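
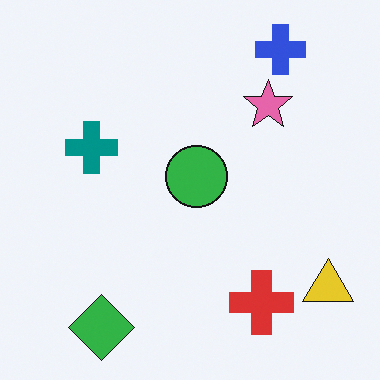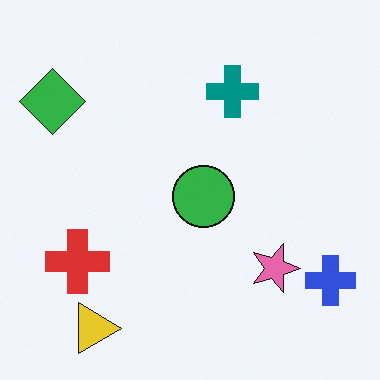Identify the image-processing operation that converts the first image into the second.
The transformation is: rotated 90° clockwise.

The yellow triangle sits in the bottom-right of the first image and the bottom-left of the second — consistent with a whole-image 90° clockwise rotation.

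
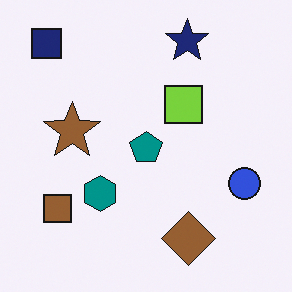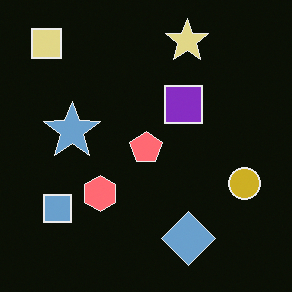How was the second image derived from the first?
This is the original image color-inverted (negative).

The light background has become dark and every shape's color is its complement — a photographic negative.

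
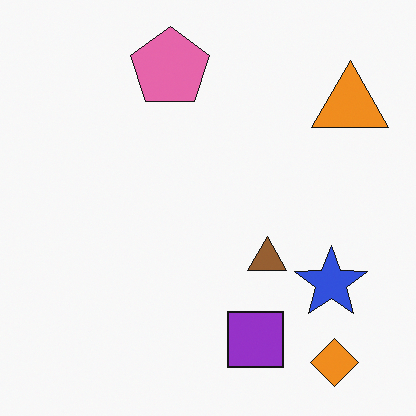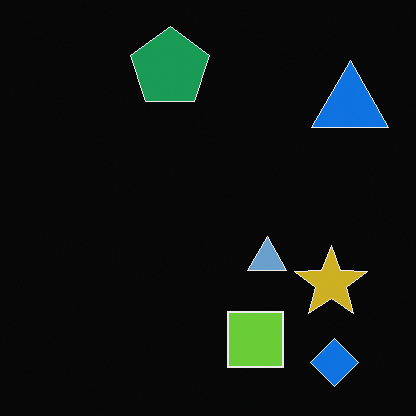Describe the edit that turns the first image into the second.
This is the original image color-inverted (negative).

The light background has become dark and every shape's color is its complement — a photographic negative.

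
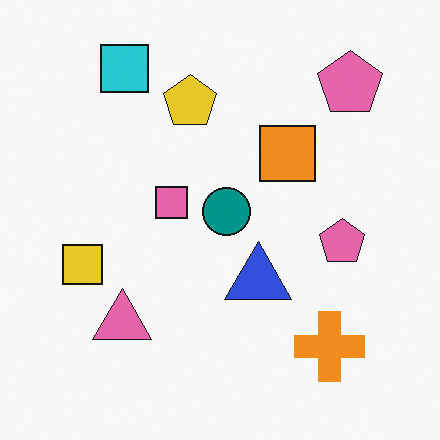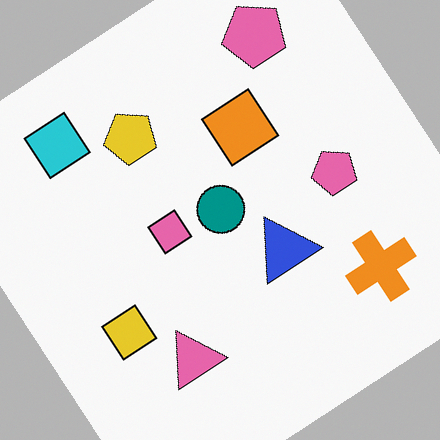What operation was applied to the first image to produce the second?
Rotated counter-clockwise by a large amount — several tens of degrees.

Every shape is tilted by the same angle and the image corners show triangular fill wedges — a whole-image rotation by a non-right angle.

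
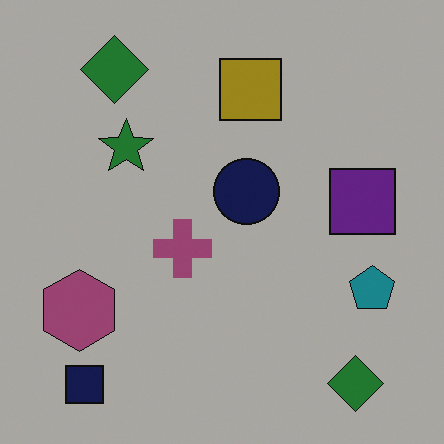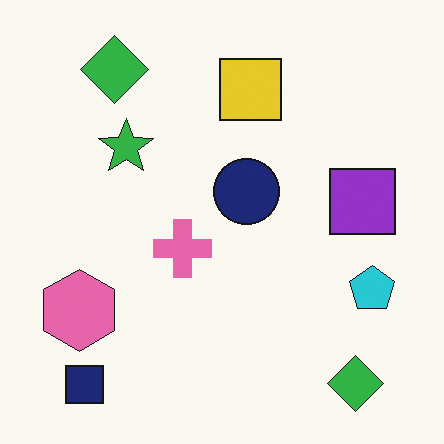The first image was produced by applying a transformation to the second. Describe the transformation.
The image was darkened a lot.

Every pixel — background and shapes alike — is uniformly darkened.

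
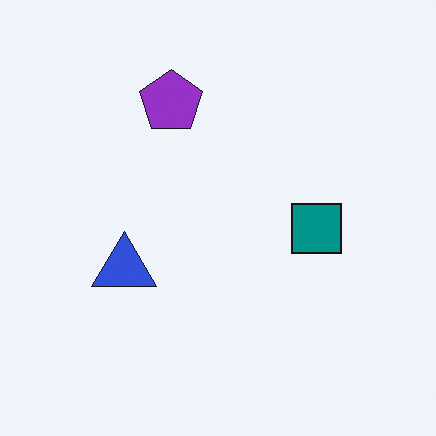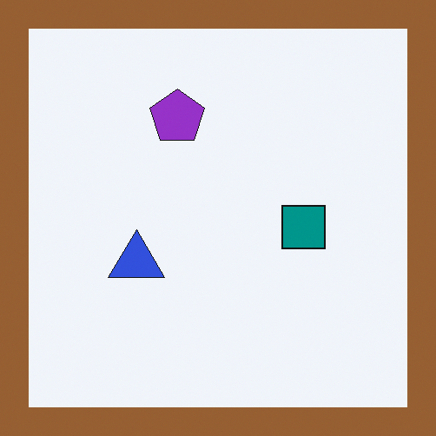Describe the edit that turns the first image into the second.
Framed with a brown border.

A solid brown frame runs around the edge of the second image, with the content slightly shrunk inside it.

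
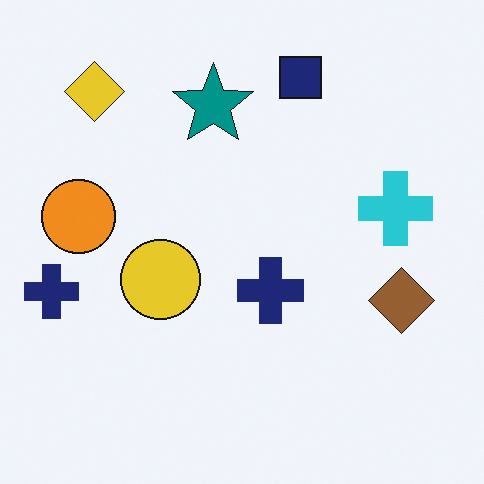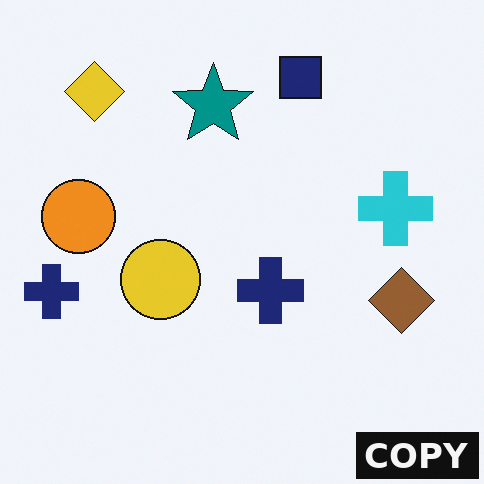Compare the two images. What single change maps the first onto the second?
The transformation is: watermarked with the text "COPY" in the lower-right corner.

A dark label reading "COPY" appears in the lower-right corner.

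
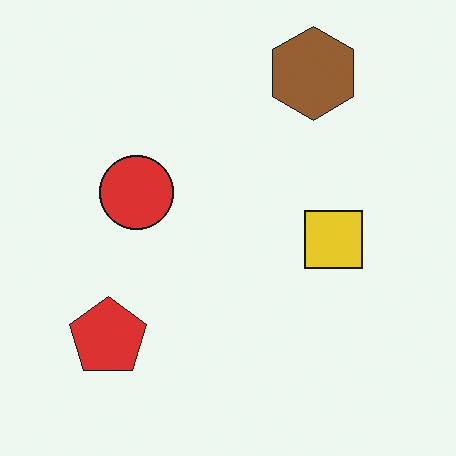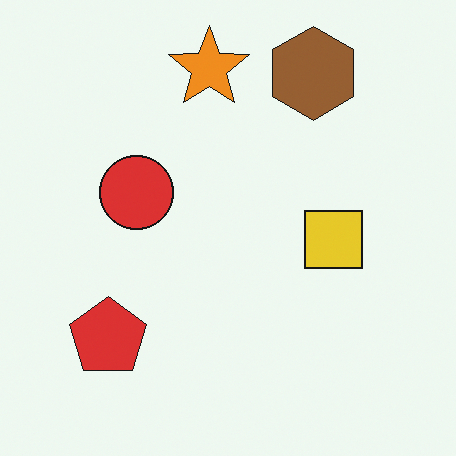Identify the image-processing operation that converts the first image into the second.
The transformation is: overlaid with an additional orange star.

An orange star appears in the second image that is absent from the first.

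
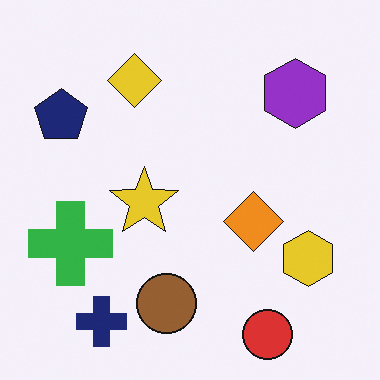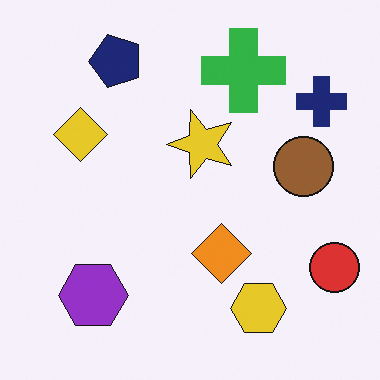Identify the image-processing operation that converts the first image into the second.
This is the original image transposed (reflected across the top-left ↔ bottom-right diagonal).

Shapes have swapped their row and column positions — what was in the top-right is now in the bottom-left — a diagonal reflection.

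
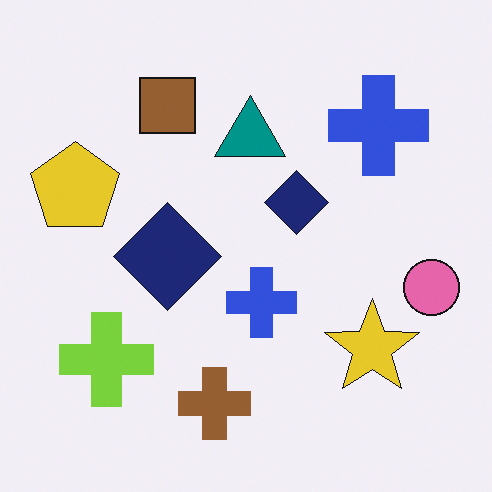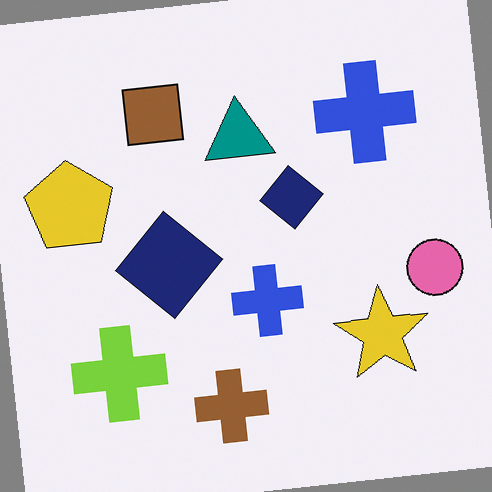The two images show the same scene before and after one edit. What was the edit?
The image was rotated counter-clockwise by a few degrees.

Every shape is tilted by the same angle and the image corners show triangular fill wedges — a whole-image rotation by a non-right angle.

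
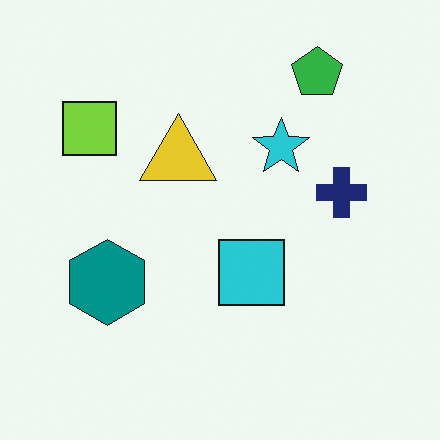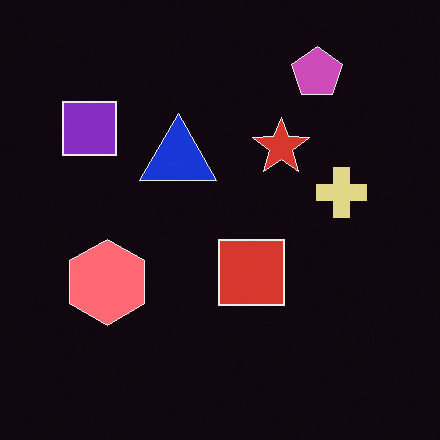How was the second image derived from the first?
Color-inverted (negative).

The light background has become dark and every shape's color is its complement — a photographic negative.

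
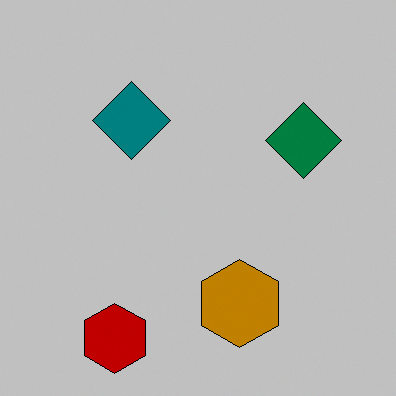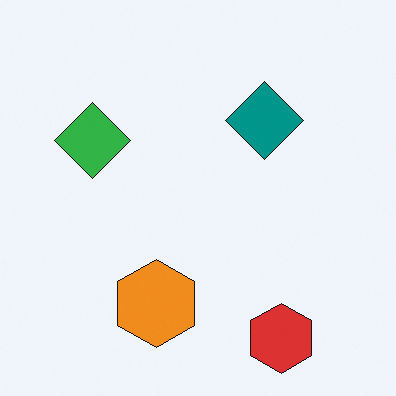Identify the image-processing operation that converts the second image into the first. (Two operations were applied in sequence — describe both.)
It was flipped horizontally (left ↔ right), then heavily posterized to just a handful of flat colors.

The green diamond is in the left of the second image and the right of the first — shapes on opposite sides of the vertical midline have swapped in a mirror flip. Each flat color has snapped to a coarser quantized level — most visibly, the near-white background has dropped to a flat grey.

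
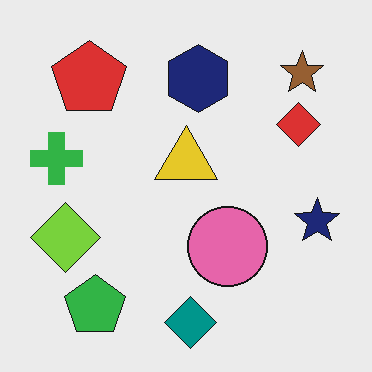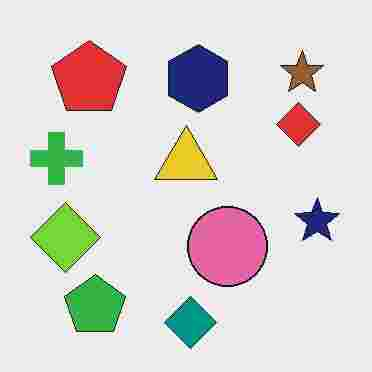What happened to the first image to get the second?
The transformation is: heavily JPEG-compressed with obvious blocking artifacts.

Blocky 8×8 compression artifacts appear around shape edges and the flat background shows ringing — characteristic JPEG degradation.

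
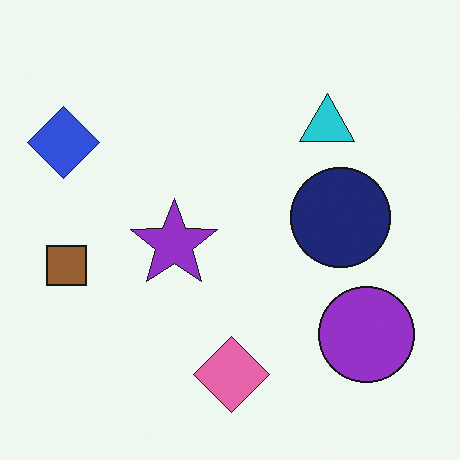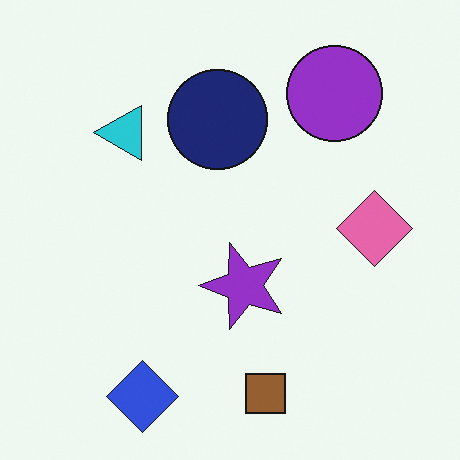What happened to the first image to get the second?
It was rotated 90° counter-clockwise.

The blue diamond sits in the top-left of the first image and the bottom-left of the second — consistent with a whole-image 90° counter-clockwise rotation.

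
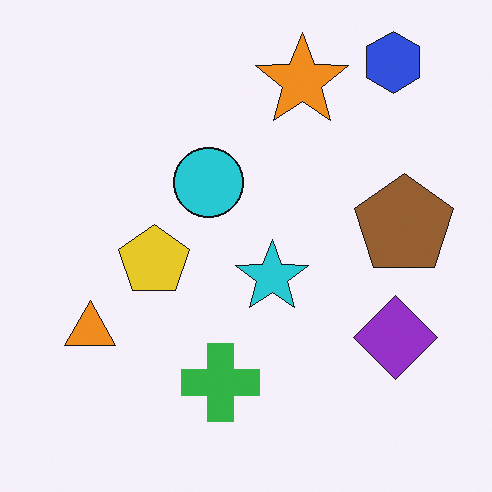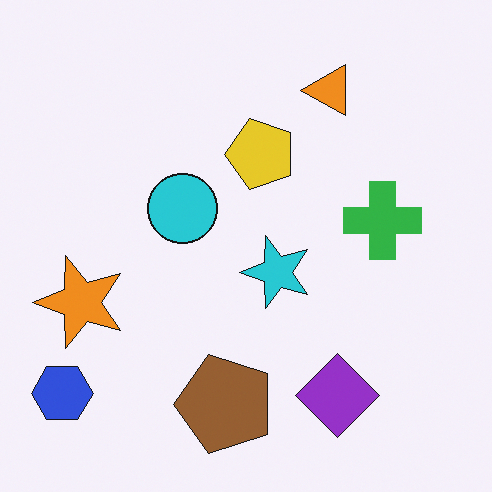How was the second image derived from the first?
It was transposed (reflected across the top-left ↔ bottom-right diagonal).

Shapes have swapped their row and column positions — what was in the top-right is now in the bottom-left — a diagonal reflection.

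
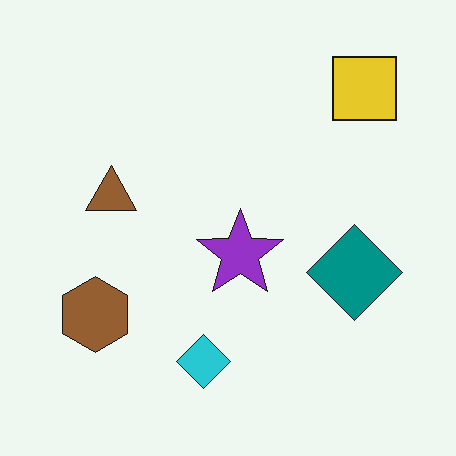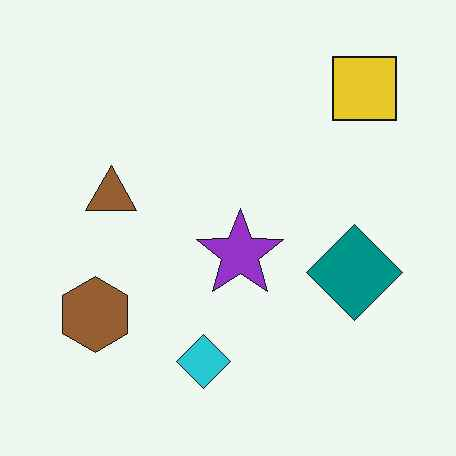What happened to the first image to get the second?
The transformation is: JPEG-compressed with visible artifacts.

Blocky 8×8 compression artifacts appear around shape edges and the flat background shows ringing — characteristic JPEG degradation.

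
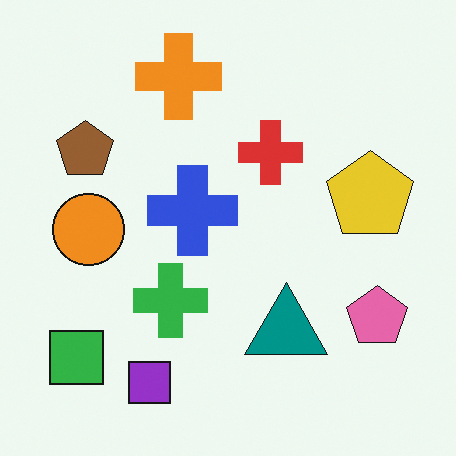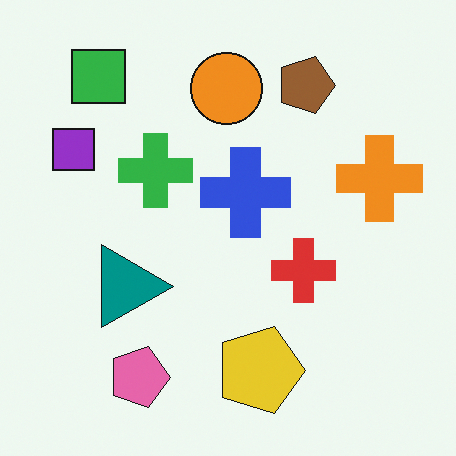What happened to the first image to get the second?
Rotated 90° clockwise.

The green square sits in the bottom-left of the first image and the top-left of the second — consistent with a whole-image 90° clockwise rotation.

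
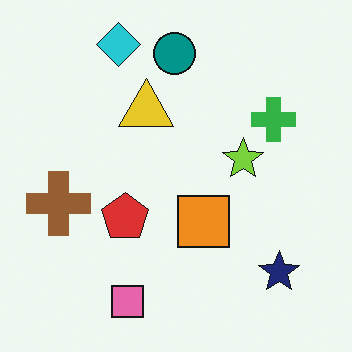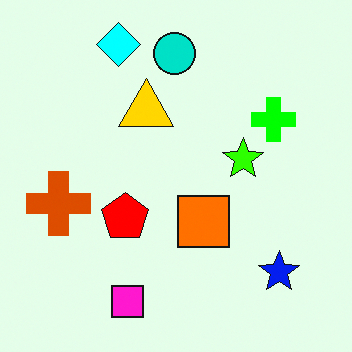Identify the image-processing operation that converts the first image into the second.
This is the original image heavily oversaturated.

All colors are more vivid — a global saturation change.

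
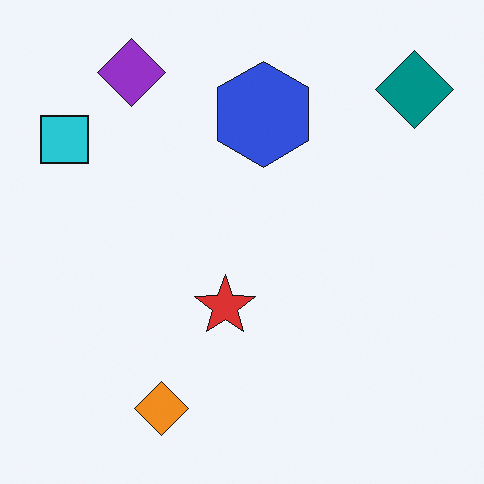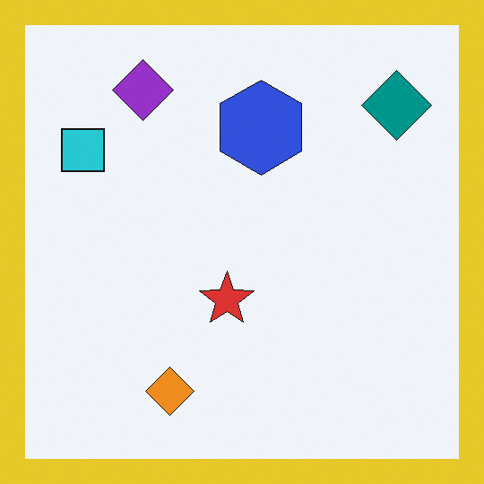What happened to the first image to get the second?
Framed with a yellow border.

A solid yellow frame runs around the edge of the second image, with the content slightly shrunk inside it.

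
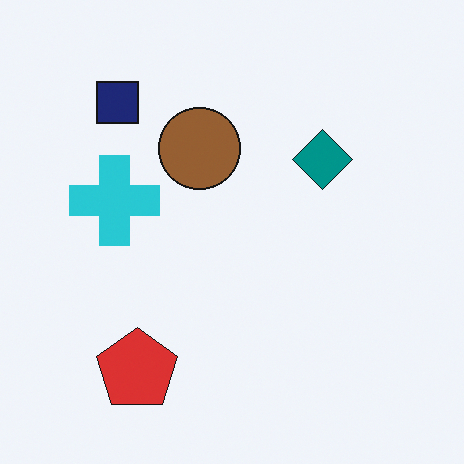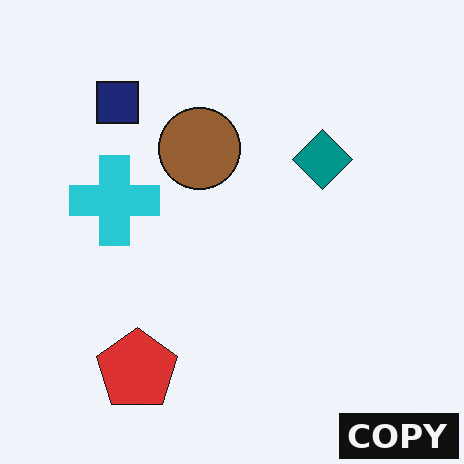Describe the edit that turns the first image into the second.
The second image is the first watermarked with the text "COPY" in the lower-right corner.

A dark label reading "COPY" appears in the lower-right corner.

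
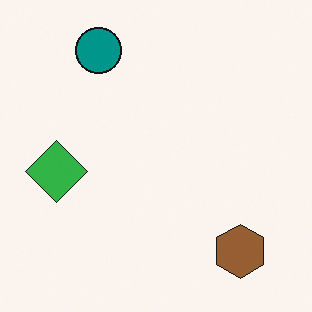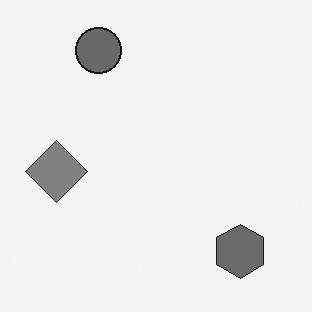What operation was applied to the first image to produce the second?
The second image is the first converted to grayscale.

All color is removed — every shape is now a shade of grey.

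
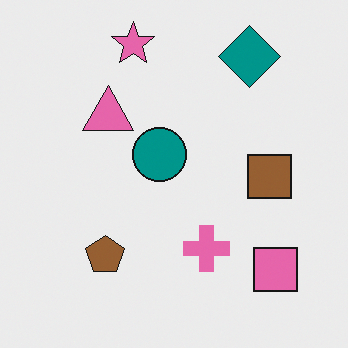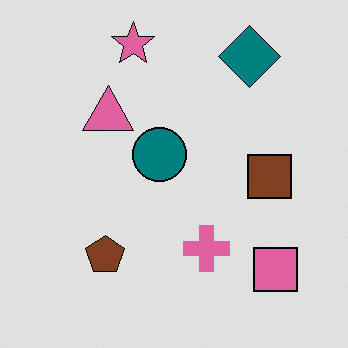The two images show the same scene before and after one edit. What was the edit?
The transformation is: posterized to a reduced palette.

Each flat color has snapped to a coarser quantized level — most visibly, the near-white background has dropped to a flat grey.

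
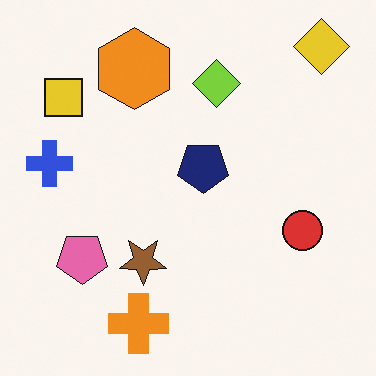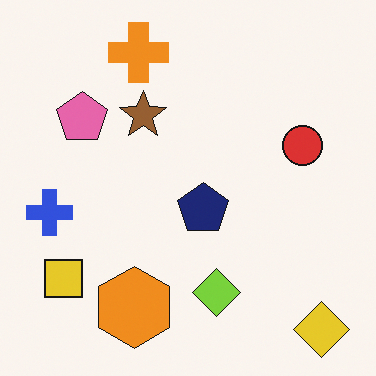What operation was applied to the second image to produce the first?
Flipped vertically (top ↔ bottom).

The yellow diamond is in the bottom-right of the second image and the top-right of the first — shapes on opposite sides of the horizontal midline have swapped in a mirror flip.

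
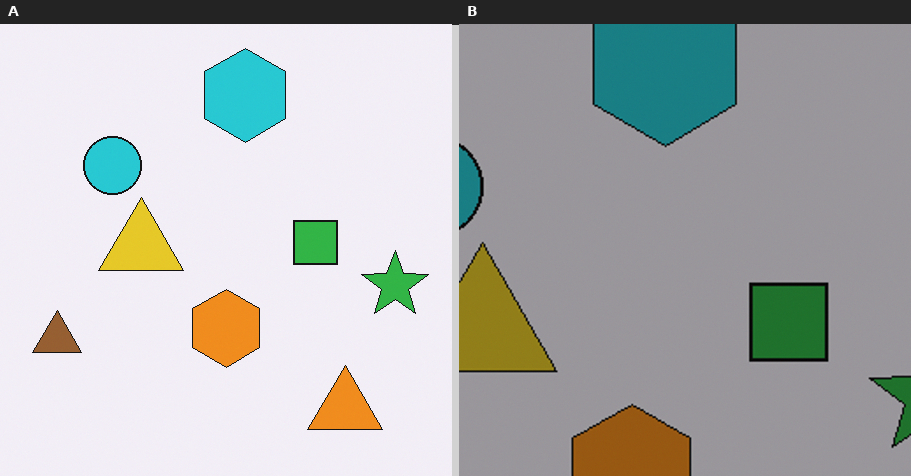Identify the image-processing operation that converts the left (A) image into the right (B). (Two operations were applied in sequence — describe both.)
This is the original image cropped to a noticeably smaller region and rescaled, then noticeably darkened.

The visible shapes are larger and the field of view is narrower; shapes near the original edges may be partly or wholly outside the frame — a crop-and-rescale. Every pixel — background and shapes alike — is uniformly darkened.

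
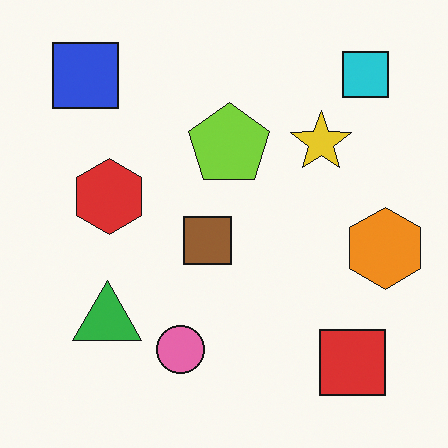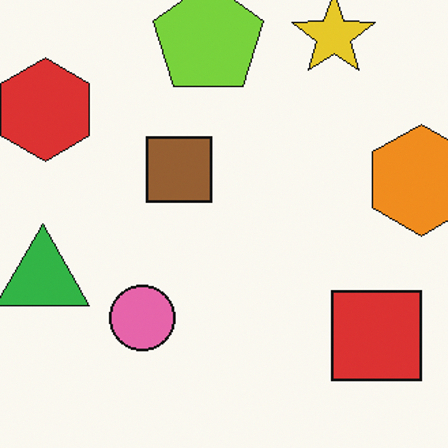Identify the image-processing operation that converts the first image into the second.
The image was cropped slightly and scaled back up.

The visible shapes are larger and the field of view is narrower; shapes near the original edges may be partly or wholly outside the frame — a crop-and-rescale.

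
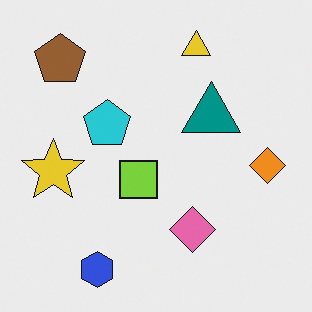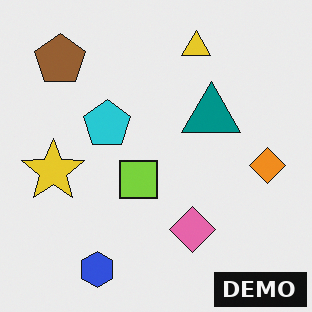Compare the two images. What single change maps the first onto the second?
This is the original image watermarked with the text "DEMO" in the lower-right corner.

A dark label reading "DEMO" appears in the lower-right corner.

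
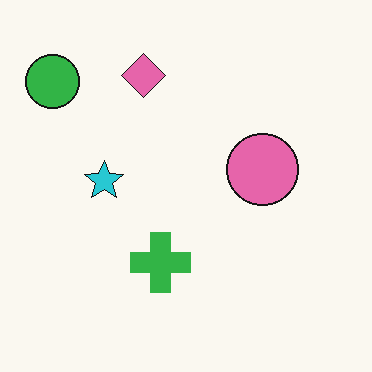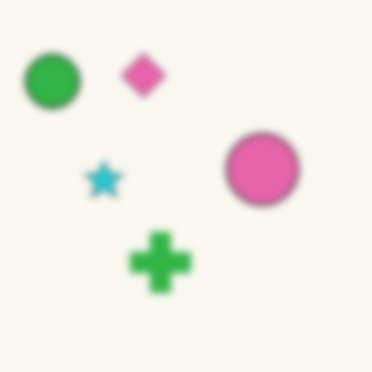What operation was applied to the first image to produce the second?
The second image is the first noticeably gaussian-blurred.

Shape edges and outlines are uniformly softened across the whole image.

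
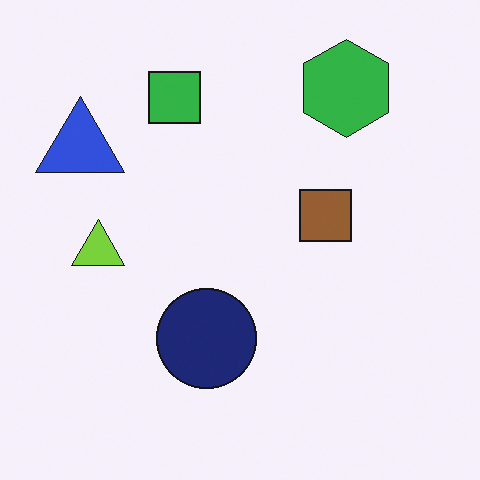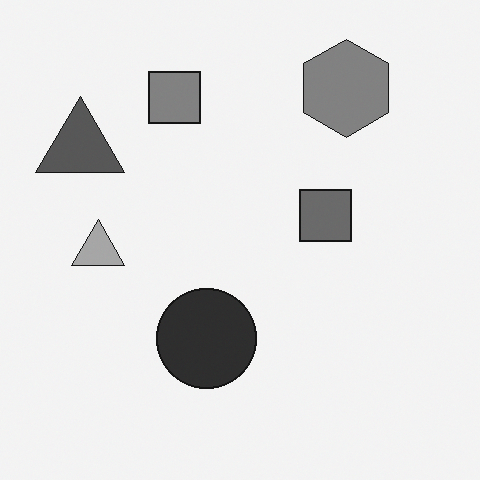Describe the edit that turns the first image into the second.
This is the original image converted to grayscale.

All color is removed — every shape is now a shade of grey.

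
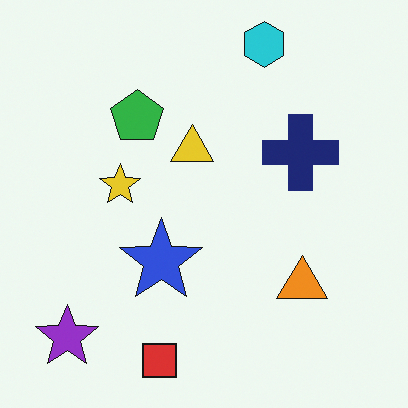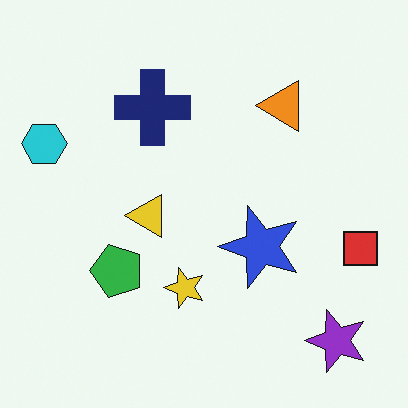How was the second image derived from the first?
This is the original image rotated 90° counter-clockwise.

The purple star sits in the bottom-left of the first image and the bottom-right of the second — consistent with a whole-image 90° counter-clockwise rotation.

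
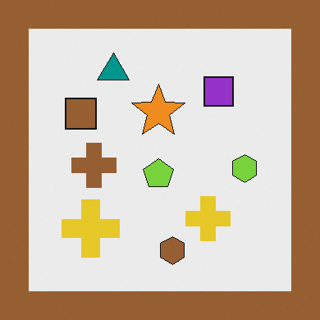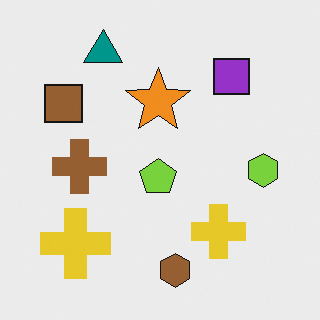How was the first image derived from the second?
The image was framed with a brown border.

A solid brown frame runs around the edge of the first image, with the content slightly shrunk inside it.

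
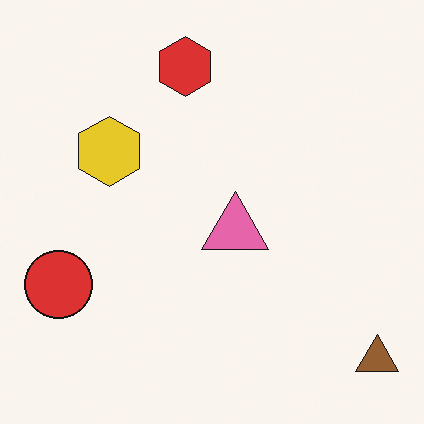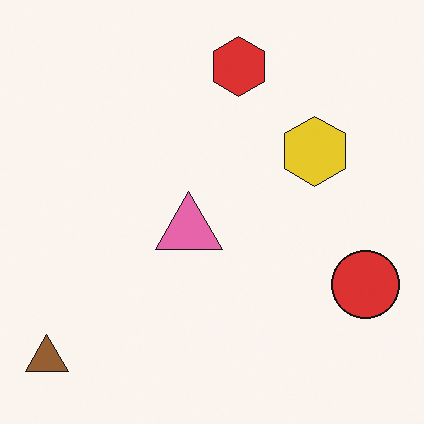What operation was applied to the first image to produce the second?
The image was flipped horizontally (left ↔ right).

The brown triangle is in the bottom-right of the first image and the bottom-left of the second — shapes on opposite sides of the vertical midline have swapped in a mirror flip.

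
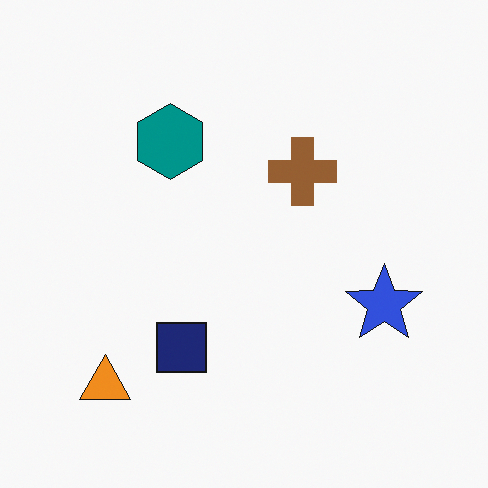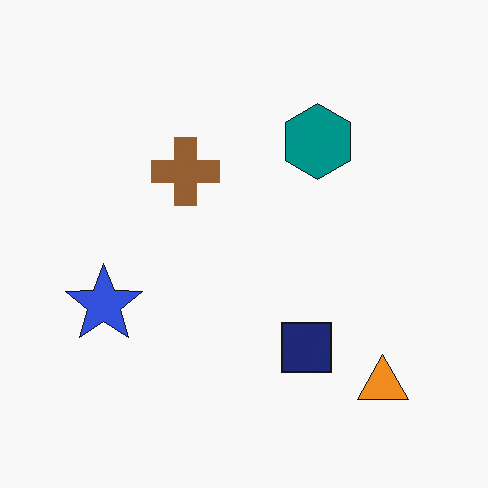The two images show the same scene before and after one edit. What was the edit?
This is the original image flipped horizontally (left ↔ right).

The blue star is in the right of the first image and the left of the second — shapes on opposite sides of the vertical midline have swapped in a mirror flip.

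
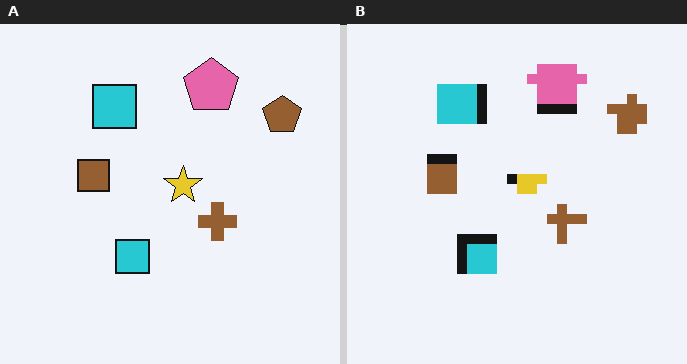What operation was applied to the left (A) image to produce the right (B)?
The transformation is: coarsely pixelated.

Shapes are reduced to large square blocks; fine edges and outlines are lost — a downscale-then-upscale (mosaic) effect.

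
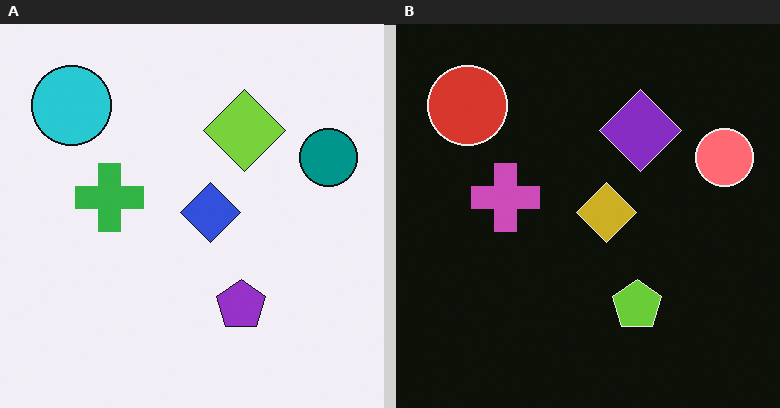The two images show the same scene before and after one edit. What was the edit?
The right (B) image is the left (A) color-inverted (negative).

The light background has become dark and every shape's color is its complement — a photographic negative.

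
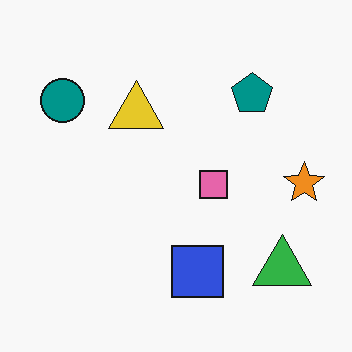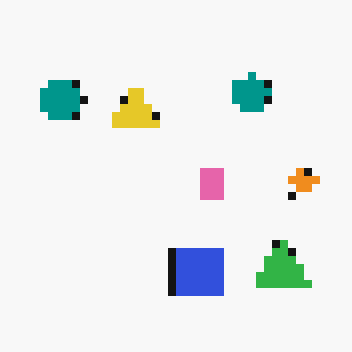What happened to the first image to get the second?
This is the original image moderately pixelated.

Shapes are reduced to large square blocks; fine edges and outlines are lost — a downscale-then-upscale (mosaic) effect.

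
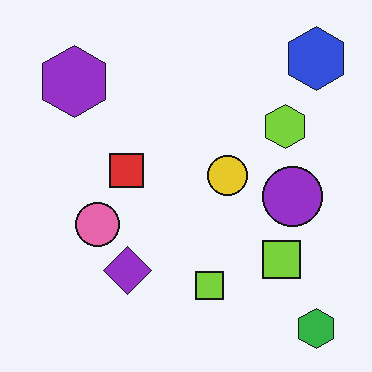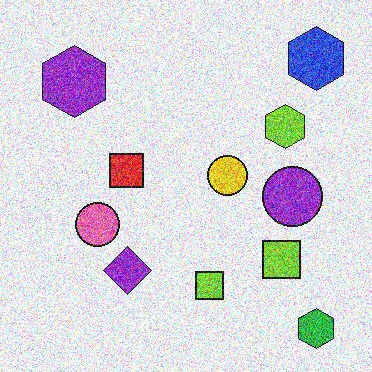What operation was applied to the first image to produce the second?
This is the original image degraded with strong gaussian noise.

Random speckle covers the whole image, including the flat background.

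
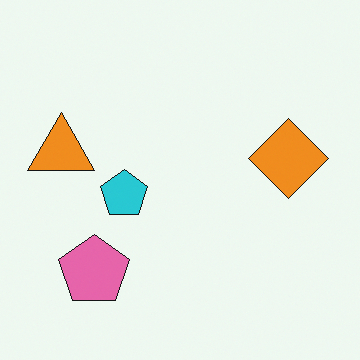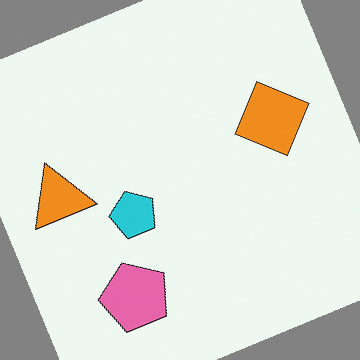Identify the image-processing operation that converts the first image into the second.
It was rotated counter-clockwise by a clearly visible amount.

Every shape is tilted by the same angle and the image corners show triangular fill wedges — a whole-image rotation by a non-right angle.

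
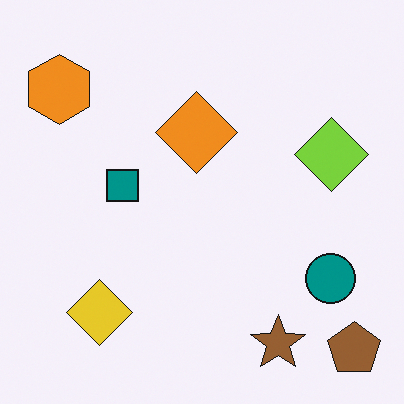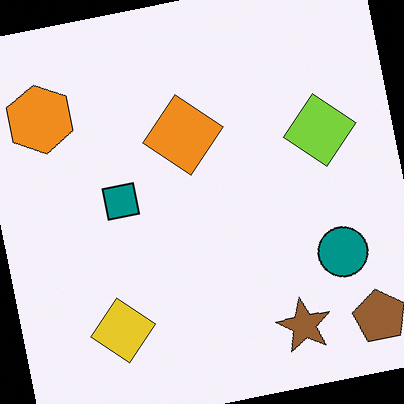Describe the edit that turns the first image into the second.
It was rotated counter-clockwise by a small amount.

Every shape is tilted by the same angle and the image corners show triangular fill wedges — a whole-image rotation by a non-right angle.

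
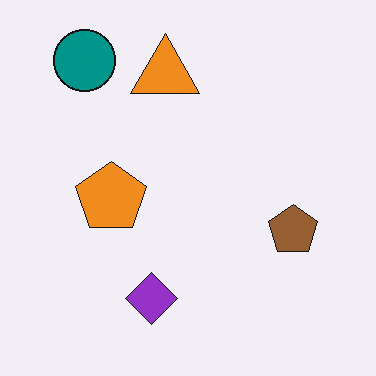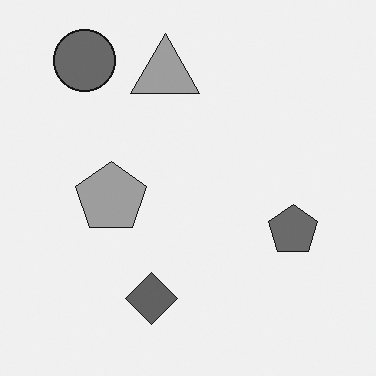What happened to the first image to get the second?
The image was converted to grayscale.

All color is removed — every shape is now a shade of grey.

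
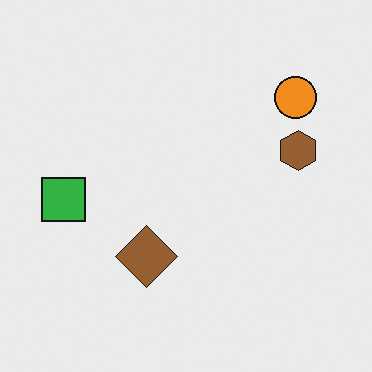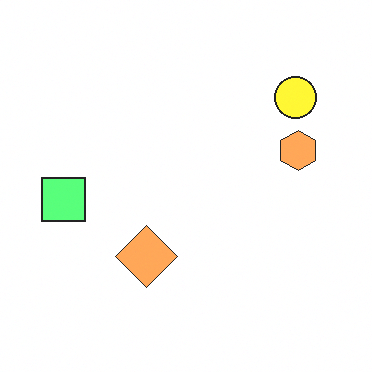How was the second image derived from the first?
The image was noticeably brightened.

Every pixel — background and shapes alike — is uniformly brightened.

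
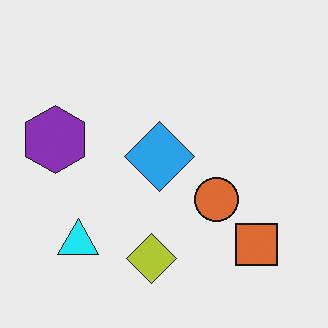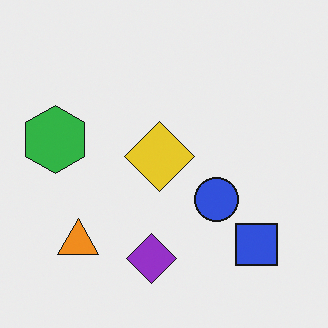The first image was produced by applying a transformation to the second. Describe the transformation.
The first image is the second hue-shifted by a moderate amount.

Every shape's color has rotated by the same amount around the hue wheel — a uniform hue shift.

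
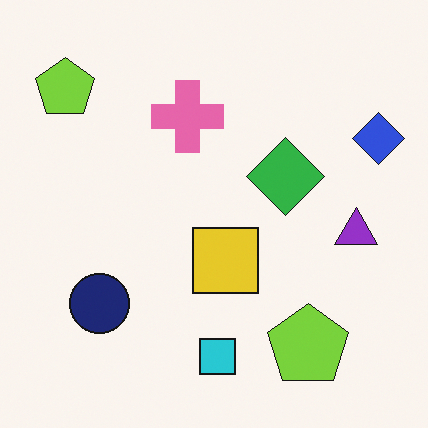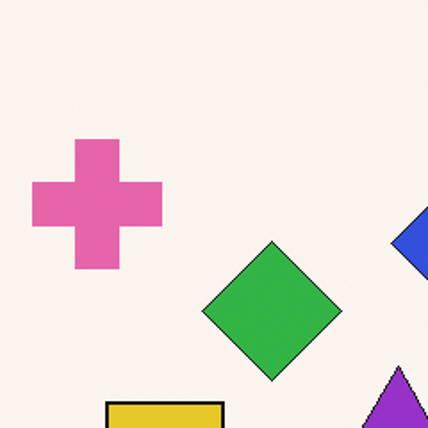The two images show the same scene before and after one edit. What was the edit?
Cropped to a noticeably smaller region and rescaled.

The visible shapes are larger and the field of view is narrower; shapes near the original edges may be partly or wholly outside the frame — a crop-and-rescale.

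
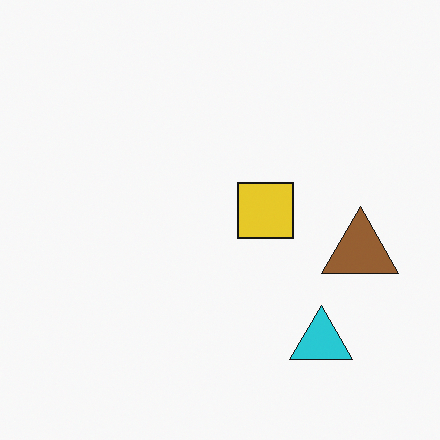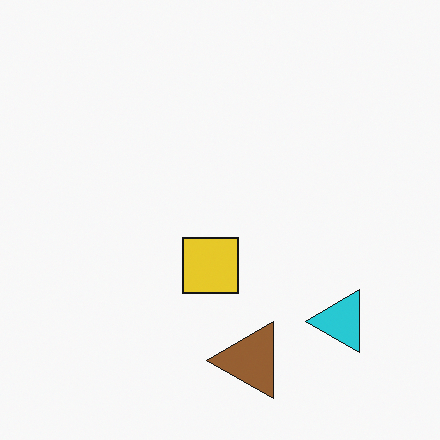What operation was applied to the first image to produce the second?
The second image is the first transposed (reflected across the top-left ↔ bottom-right diagonal).

Shapes have swapped their row and column positions — what was in the top-right is now in the bottom-left — a diagonal reflection.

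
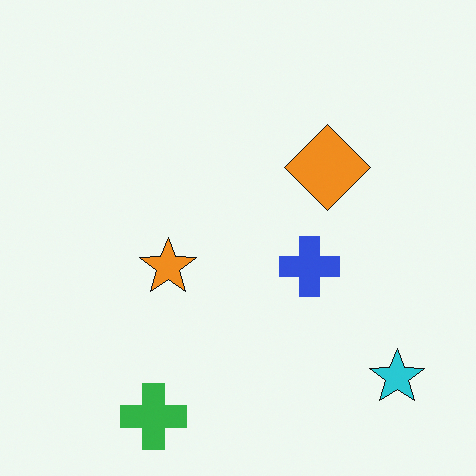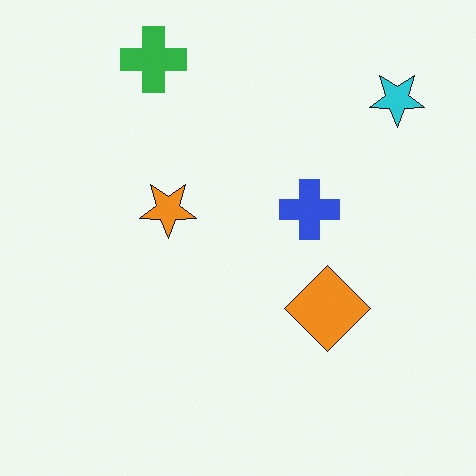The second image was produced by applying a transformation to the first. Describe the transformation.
This is the original image flipped vertically (top ↔ bottom).

The green cross is in the bottom-left of the first image and the top-left of the second — shapes on opposite sides of the horizontal midline have swapped in a mirror flip.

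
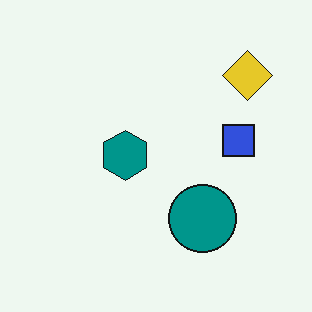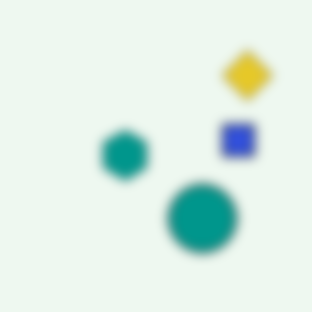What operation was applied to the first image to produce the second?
The transformation is: heavily blurred.

Shape edges and outlines are uniformly softened across the whole image.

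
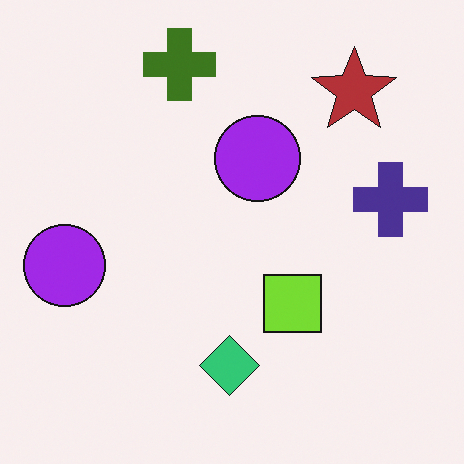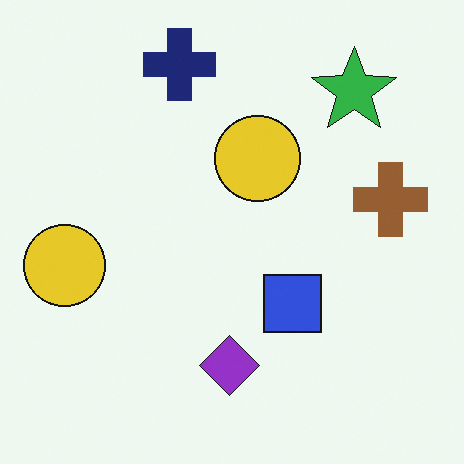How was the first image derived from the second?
Hue-shifted by a large amount.

Every shape's color has rotated by the same amount around the hue wheel — a uniform hue shift.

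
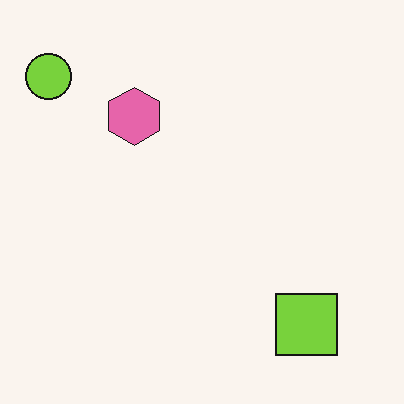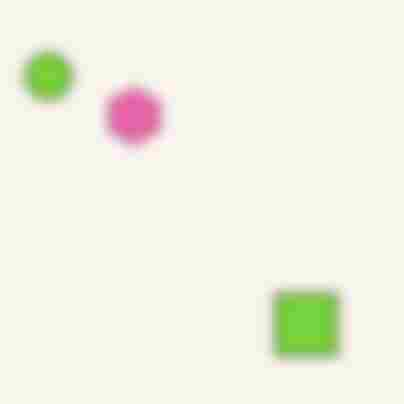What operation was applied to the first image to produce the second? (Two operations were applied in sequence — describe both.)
The second image is the first strongly gaussian-blurred, then degraded with heavy JPEG compression.

Shape edges and outlines are uniformly softened across the whole image. Blocky 8×8 compression artifacts appear around shape edges and the flat background shows ringing — characteristic JPEG degradation.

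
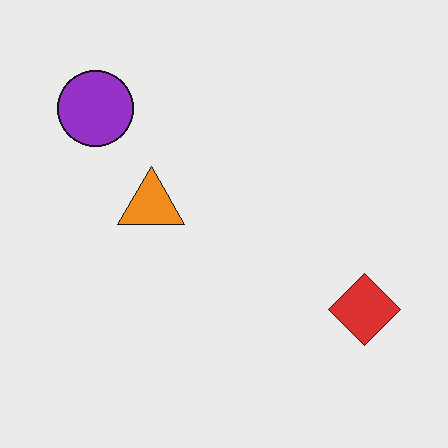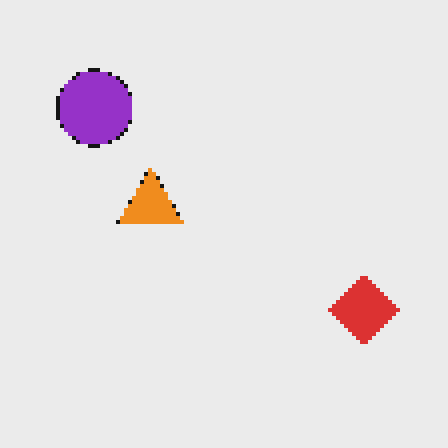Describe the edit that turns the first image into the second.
The second image is the first lightly pixelated (a mild mosaic effect).

Shapes are reduced to large square blocks; fine edges and outlines are lost — a downscale-then-upscale (mosaic) effect.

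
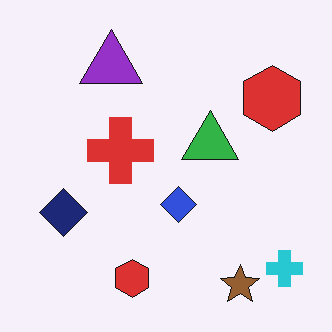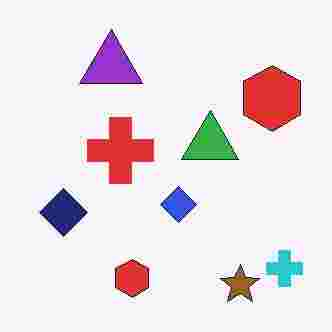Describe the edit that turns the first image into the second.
This is the original image degraded with heavy JPEG compression.

Blocky 8×8 compression artifacts appear around shape edges and the flat background shows ringing — characteristic JPEG degradation.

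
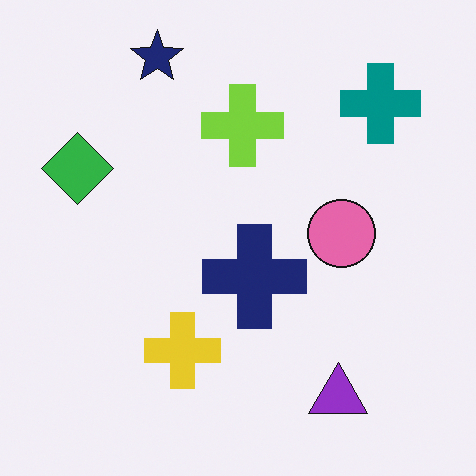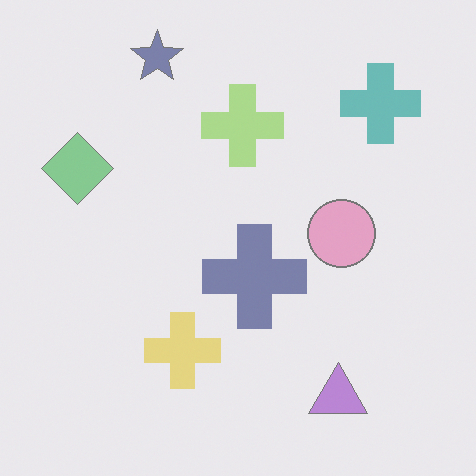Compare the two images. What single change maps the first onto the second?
Washed out (contrast reduced).

Tones are pushed toward mid-grey across the whole image — a global contrast change.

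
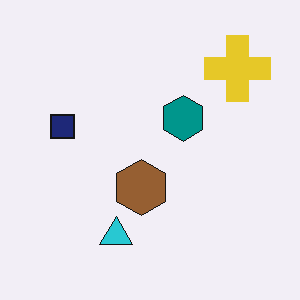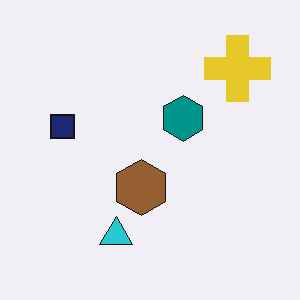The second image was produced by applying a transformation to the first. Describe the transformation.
JPEG-compressed with visible artifacts.

Blocky 8×8 compression artifacts appear around shape edges and the flat background shows ringing — characteristic JPEG degradation.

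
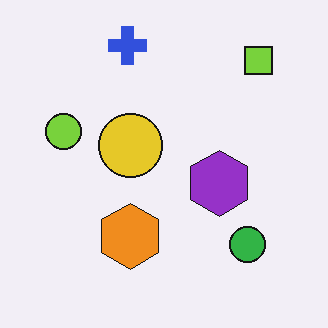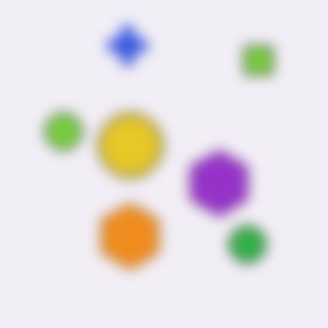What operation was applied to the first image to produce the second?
This is the original image strongly gaussian-blurred.

Shape edges and outlines are uniformly softened across the whole image.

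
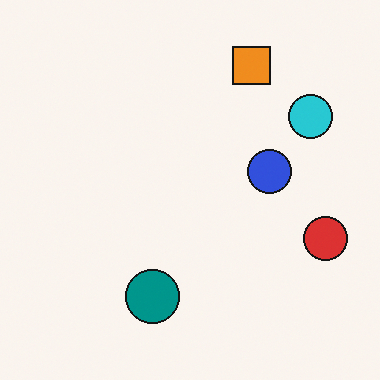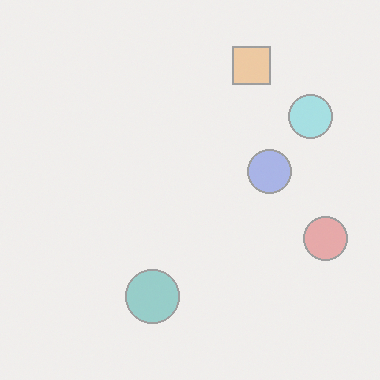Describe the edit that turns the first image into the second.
It was given much lower contrast.

Tones are pushed toward mid-grey across the whole image — a global contrast change.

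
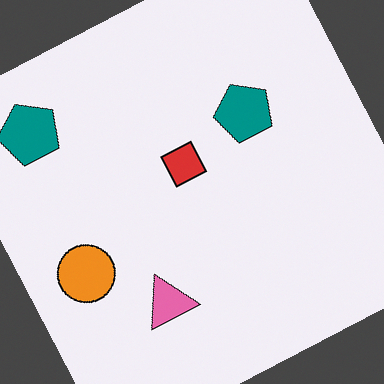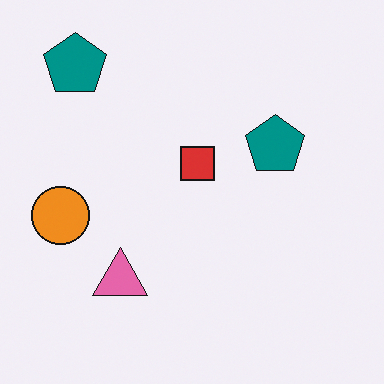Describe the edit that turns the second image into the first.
The transformation is: rotated counter-clockwise by a moderate amount.

Every shape is tilted by the same angle and the image corners show triangular fill wedges — a whole-image rotation by a non-right angle.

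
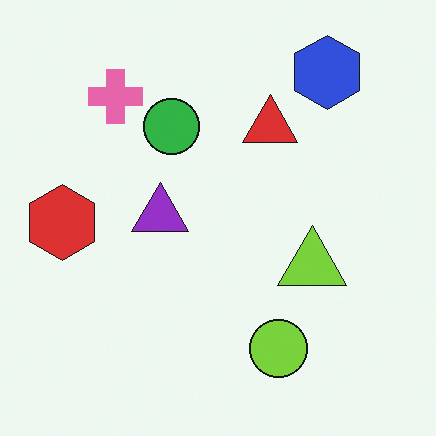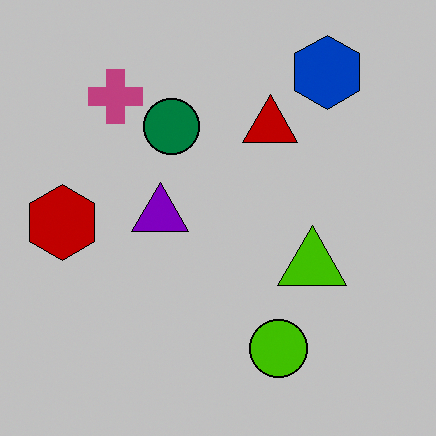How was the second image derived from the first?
The second image is the first heavily posterized to just a handful of flat colors.

Each flat color has snapped to a coarser quantized level — most visibly, the near-white background has dropped to a flat grey.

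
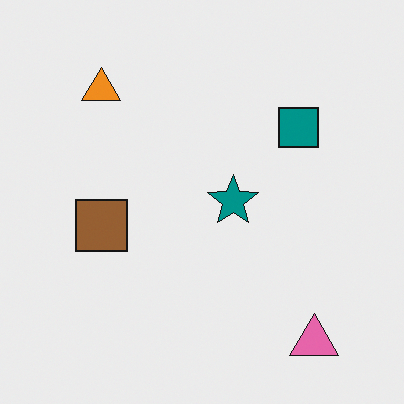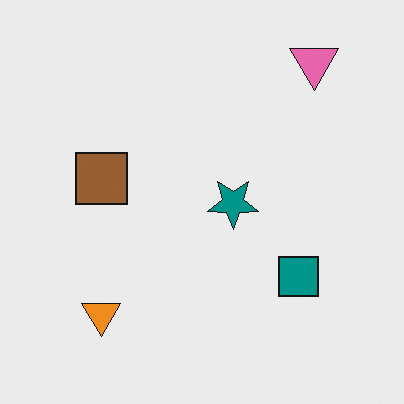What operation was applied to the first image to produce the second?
This is the original image flipped vertically (top ↔ bottom).

The pink triangle is in the bottom-right of the first image and the top-right of the second — shapes on opposite sides of the horizontal midline have swapped in a mirror flip.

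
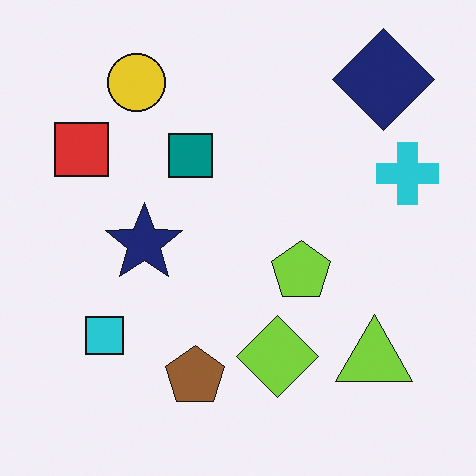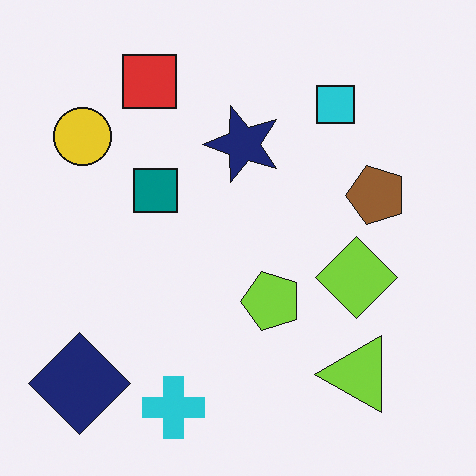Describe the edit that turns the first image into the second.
The transformation is: transposed (reflected across the top-left ↔ bottom-right diagonal).

Shapes have swapped their row and column positions — what was in the top-right is now in the bottom-left — a diagonal reflection.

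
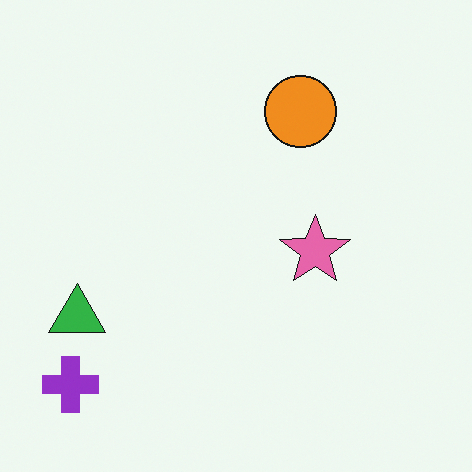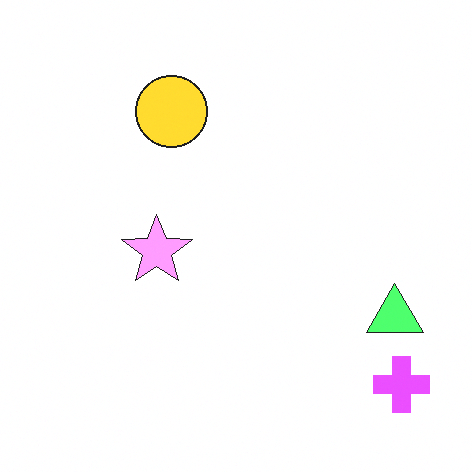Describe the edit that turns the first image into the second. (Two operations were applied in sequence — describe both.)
The transformation is: flipped horizontally (left ↔ right), then substantially brightened.

The purple cross is in the bottom-left of the first image and the bottom-right of the second — shapes on opposite sides of the vertical midline have swapped in a mirror flip. Every pixel — background and shapes alike — is uniformly brightened.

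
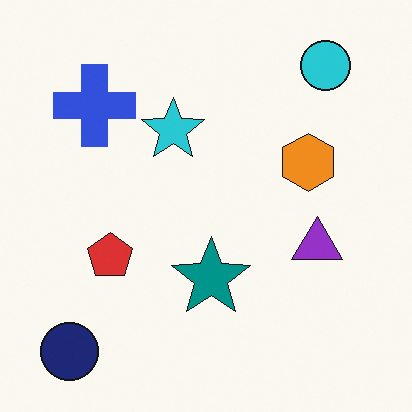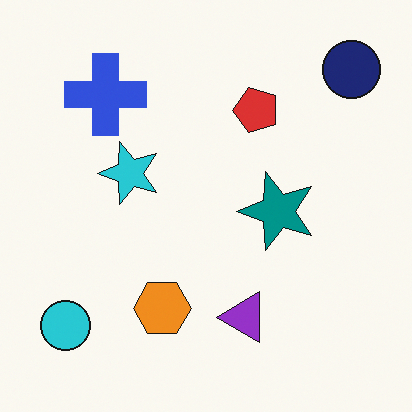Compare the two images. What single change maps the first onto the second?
This is the original image transposed (reflected across the top-left ↔ bottom-right diagonal).

Shapes have swapped their row and column positions — what was in the top-right is now in the bottom-left — a diagonal reflection.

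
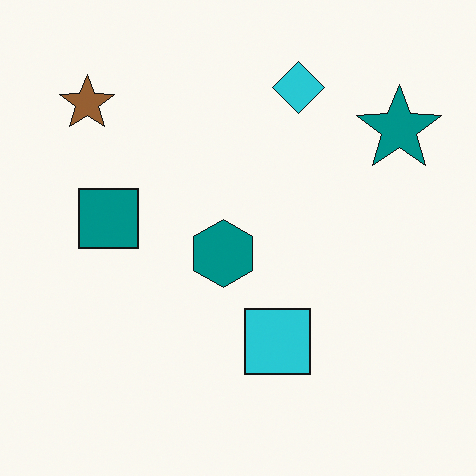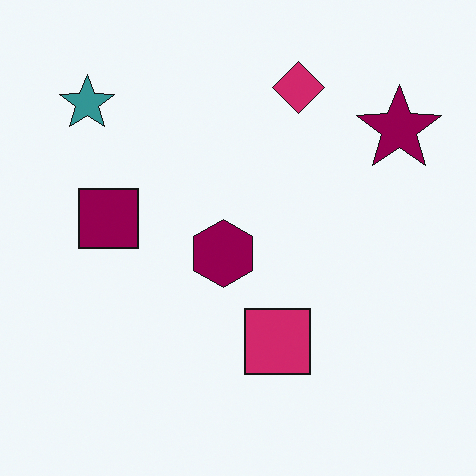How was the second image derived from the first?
The second image is the first hue-shifted by a moderate amount.

Every shape's color has rotated by the same amount around the hue wheel — a uniform hue shift.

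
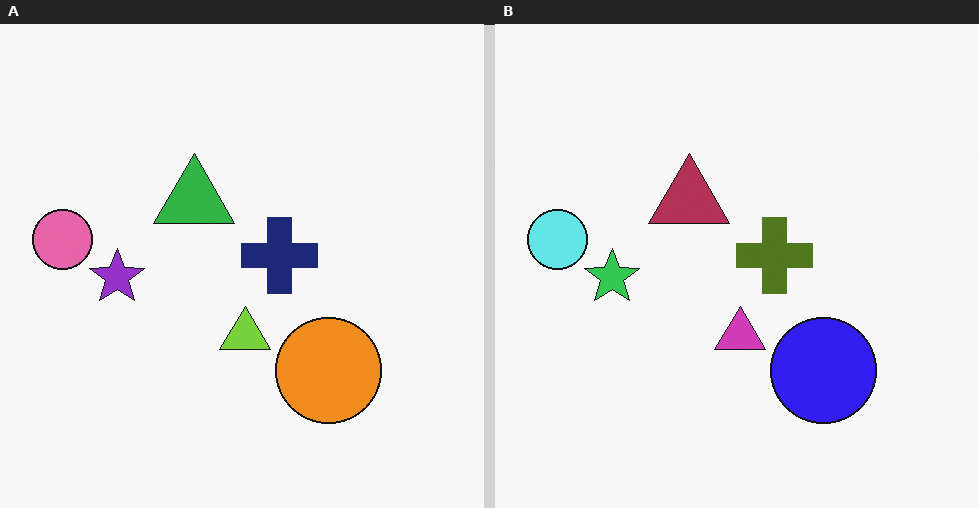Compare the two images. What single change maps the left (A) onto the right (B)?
The right (B) image is the left (A) hue-shifted through roughly half the color wheel.

Every shape's color has rotated by the same amount around the hue wheel — a uniform hue shift.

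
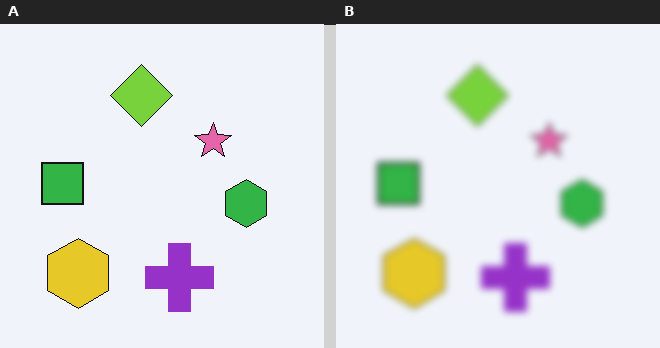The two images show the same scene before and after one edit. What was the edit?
It was moderately blurred.

Shape edges and outlines are uniformly softened across the whole image.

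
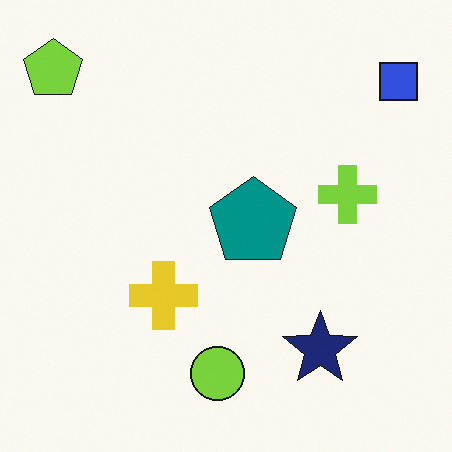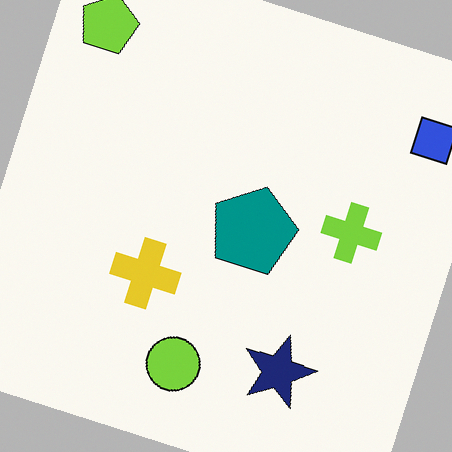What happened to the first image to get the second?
The image was rotated clockwise by a clearly visible amount.

Every shape is tilted by the same angle and the image corners show triangular fill wedges — a whole-image rotation by a non-right angle.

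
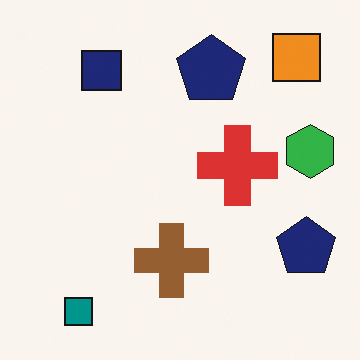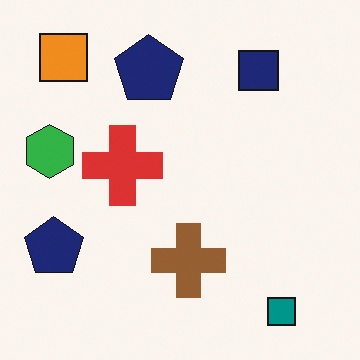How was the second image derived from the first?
The second image is the first flipped horizontally (left ↔ right).

The green hexagon is in the right of the first image and the left of the second — shapes on opposite sides of the vertical midline have swapped in a mirror flip.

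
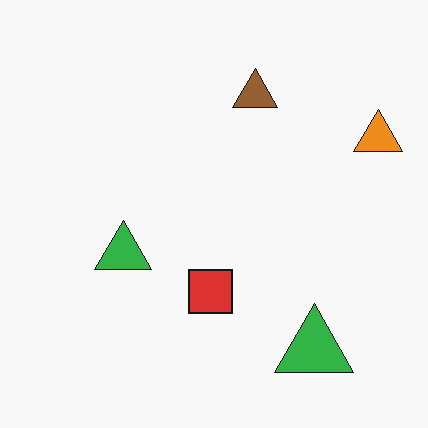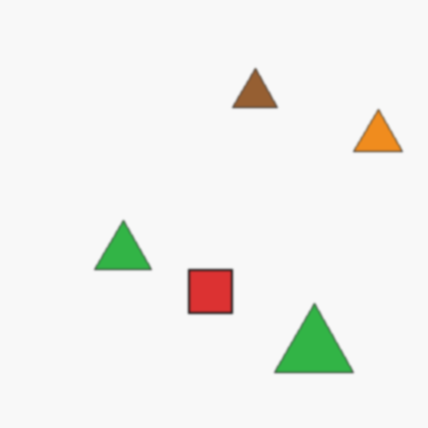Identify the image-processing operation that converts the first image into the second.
The image was lightly blurred.

Shape edges and outlines are uniformly softened across the whole image.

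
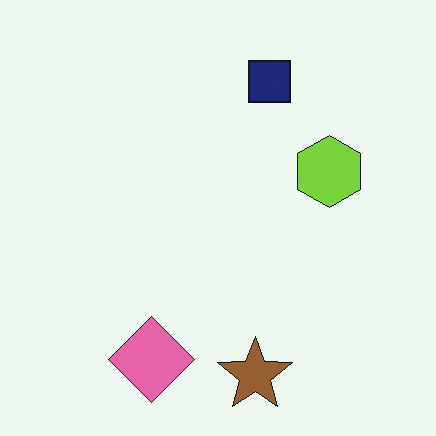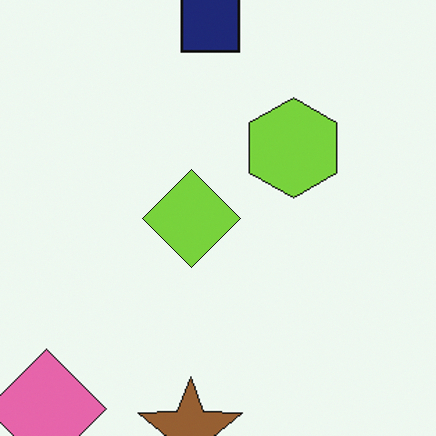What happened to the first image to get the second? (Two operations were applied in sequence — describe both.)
It was cropped slightly and scaled back up, then overlaid with an additional lime diamond.

The visible shapes are larger and the field of view is narrower; shapes near the original edges may be partly or wholly outside the frame — a crop-and-rescale. A lime diamond appears in the second image that is absent from the first.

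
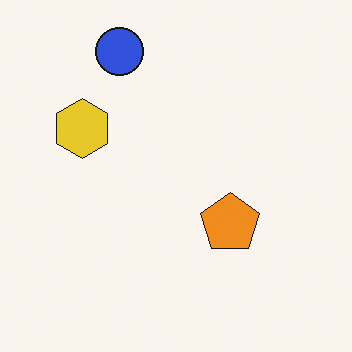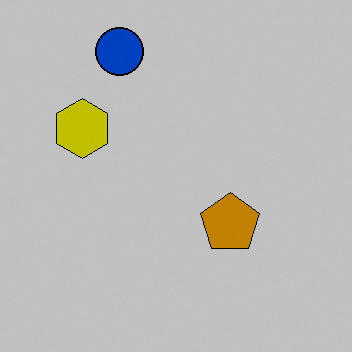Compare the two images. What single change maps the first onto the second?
It was heavily posterized to just a handful of flat colors.

Each flat color has snapped to a coarser quantized level — most visibly, the near-white background has dropped to a flat grey.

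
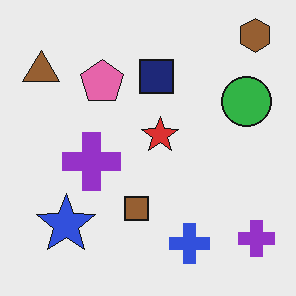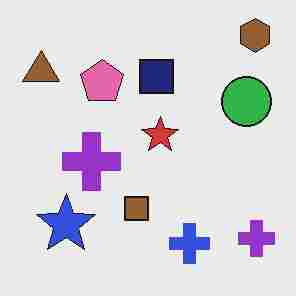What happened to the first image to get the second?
Degraded with heavy JPEG compression.

Blocky 8×8 compression artifacts appear around shape edges and the flat background shows ringing — characteristic JPEG degradation.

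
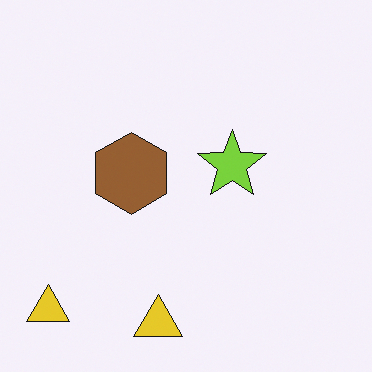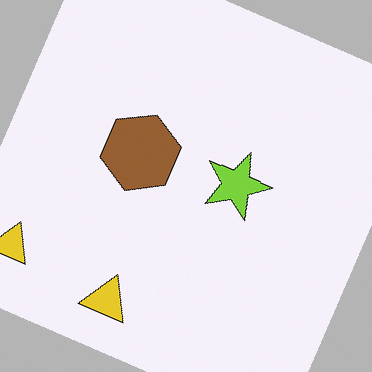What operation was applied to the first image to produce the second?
It was rotated clockwise by a moderate amount.

Every shape is tilted by the same angle and the image corners show triangular fill wedges — a whole-image rotation by a non-right angle.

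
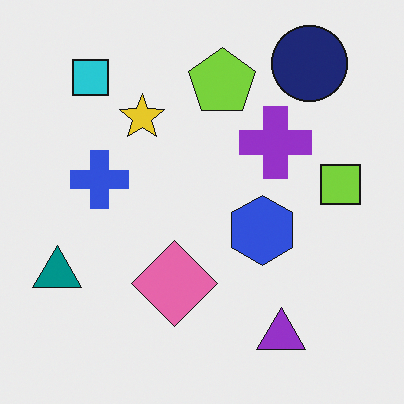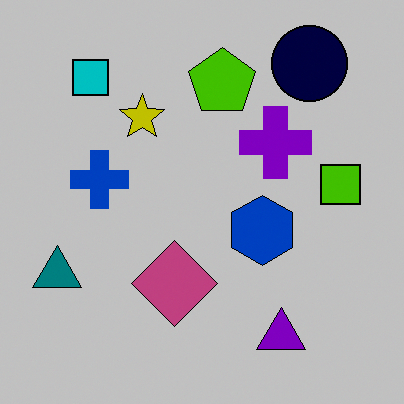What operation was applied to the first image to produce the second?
The second image is the first aggressively posterized.

Each flat color has snapped to a coarser quantized level — most visibly, the near-white background has dropped to a flat grey.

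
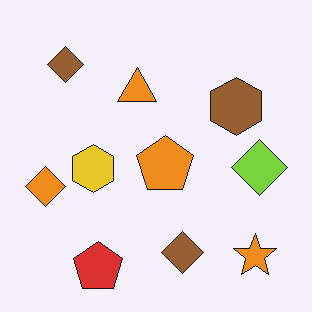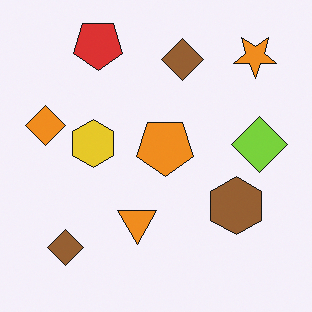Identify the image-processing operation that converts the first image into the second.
This is the original image flipped vertically (top ↔ bottom).

The red pentagon is in the bottom-left of the first image and the top-left of the second — shapes on opposite sides of the horizontal midline have swapped in a mirror flip.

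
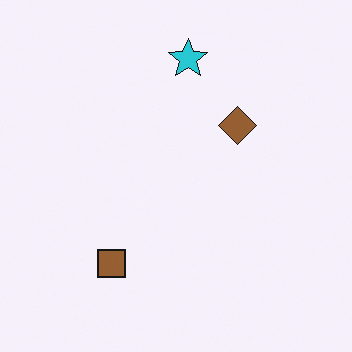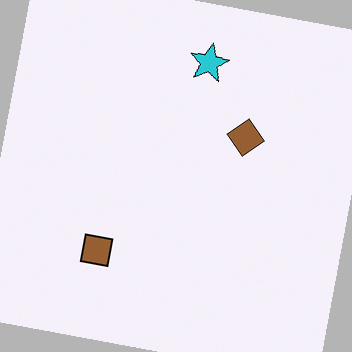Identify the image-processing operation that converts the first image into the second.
The transformation is: rotated clockwise by a few degrees.

Every shape is tilted by the same angle and the image corners show triangular fill wedges — a whole-image rotation by a non-right angle.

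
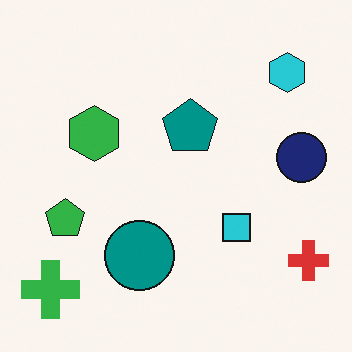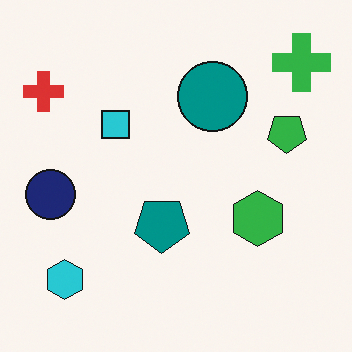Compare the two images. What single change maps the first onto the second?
It was rotated 180°.

The green cross sits in the bottom-left of the first image and the top-right of the second — consistent with a whole-image 180° rotation.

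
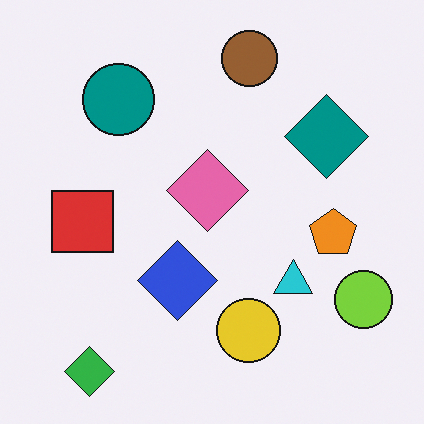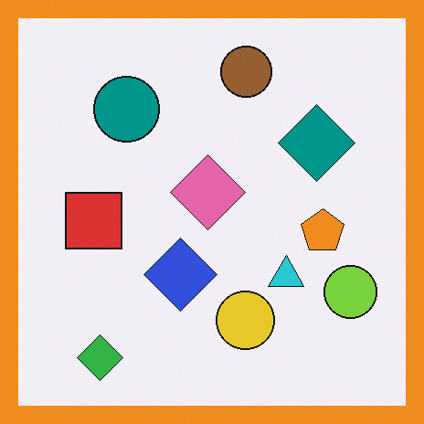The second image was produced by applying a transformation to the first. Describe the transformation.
This is the original image framed with a orange border.

A solid orange frame runs around the edge of the second image, with the content slightly shrunk inside it.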